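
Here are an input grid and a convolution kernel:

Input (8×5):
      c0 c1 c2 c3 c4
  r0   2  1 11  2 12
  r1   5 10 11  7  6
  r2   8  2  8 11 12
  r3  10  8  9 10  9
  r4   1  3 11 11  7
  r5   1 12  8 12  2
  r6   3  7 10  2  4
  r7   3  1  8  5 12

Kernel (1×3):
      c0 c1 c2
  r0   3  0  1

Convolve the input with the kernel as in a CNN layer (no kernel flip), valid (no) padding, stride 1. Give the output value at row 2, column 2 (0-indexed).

36

The receptive field on the input at this output position is [8 11 12]. Elementwise product with the kernel and sum: 8·3 + 12·1.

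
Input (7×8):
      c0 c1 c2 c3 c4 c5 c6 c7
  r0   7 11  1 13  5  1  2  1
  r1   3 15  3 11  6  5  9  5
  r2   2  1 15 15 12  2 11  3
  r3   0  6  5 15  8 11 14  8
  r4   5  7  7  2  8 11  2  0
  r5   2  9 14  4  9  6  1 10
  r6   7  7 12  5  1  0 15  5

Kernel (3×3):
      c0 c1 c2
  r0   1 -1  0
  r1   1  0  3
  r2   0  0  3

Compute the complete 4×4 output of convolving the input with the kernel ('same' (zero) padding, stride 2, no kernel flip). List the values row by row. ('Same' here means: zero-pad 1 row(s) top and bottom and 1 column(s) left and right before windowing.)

Output[0,0]: The receptive field on the zero-padded input at this output position is [0 0 0 / 0 7 11 / 0 3 15]. Elementwise product with the kernel and sum: 0·1 + 0·-1 + 0·1 + 11·3 + 15·3.

78 83 31 19
18 103 59 31
48 26 60 38
19 17 0 20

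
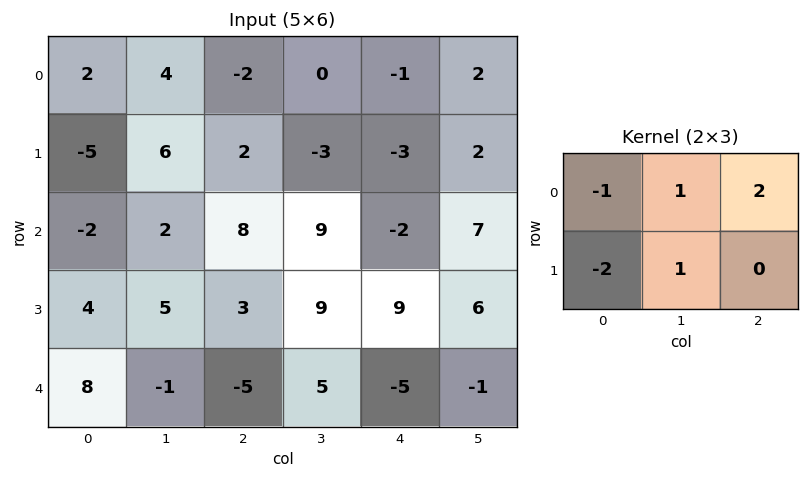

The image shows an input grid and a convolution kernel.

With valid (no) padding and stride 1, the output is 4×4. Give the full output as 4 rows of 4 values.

Output[0,0]: The receptive field on the input at this output position is [2 4 -2 / -5 6 2]. Elementwise product with the kernel and sum: 2·-1 + 4·1 + -2·2 + -5·-2 + 6·1.
Output[0,1]: The receptive field on the input at this output position is [4 -2 0 / 6 2 -3]. Elementwise product with the kernel and sum: 4·-1 + -2·1 + 0·2 + 6·-2 + 2·1.

14 -16 -7 6
21 -6 -18 -16
17 17 0 -6
-10 13 39 -3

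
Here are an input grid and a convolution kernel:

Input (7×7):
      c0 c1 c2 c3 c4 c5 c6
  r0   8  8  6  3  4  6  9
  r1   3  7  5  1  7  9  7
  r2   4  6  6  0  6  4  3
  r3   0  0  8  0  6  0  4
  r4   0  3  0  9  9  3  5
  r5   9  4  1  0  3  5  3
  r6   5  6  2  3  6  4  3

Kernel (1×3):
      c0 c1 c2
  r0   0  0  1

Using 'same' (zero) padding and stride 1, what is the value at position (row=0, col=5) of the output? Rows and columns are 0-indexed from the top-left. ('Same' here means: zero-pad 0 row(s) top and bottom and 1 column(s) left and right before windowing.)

The receptive field on the zero-padded input at this output position is [4 6 9]. Elementwise product with the kernel and sum: 9·1.

9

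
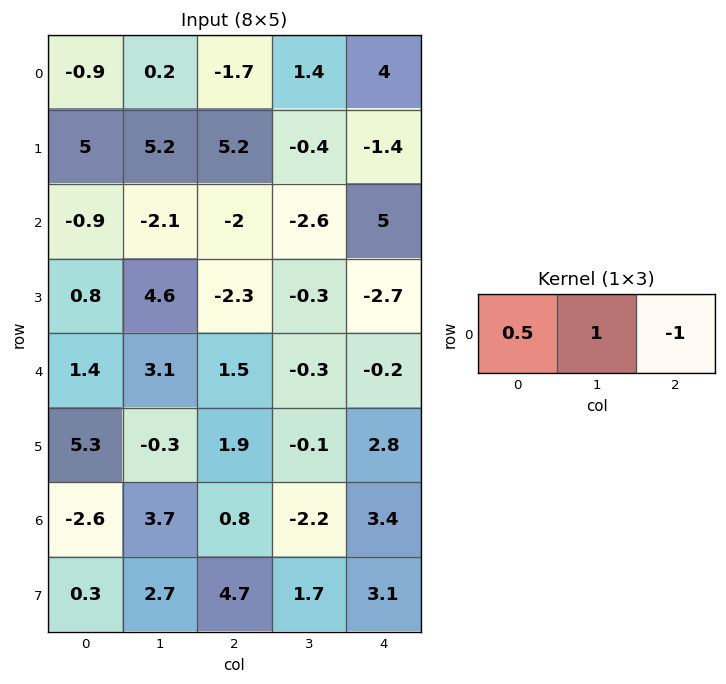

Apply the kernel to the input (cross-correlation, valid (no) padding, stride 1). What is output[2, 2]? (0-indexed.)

-8.6

The receptive field on the input at this output position is [-2 -2.6 5]. Elementwise product with the kernel and sum: -2·0.5 + -2.6·1 + 5·-1.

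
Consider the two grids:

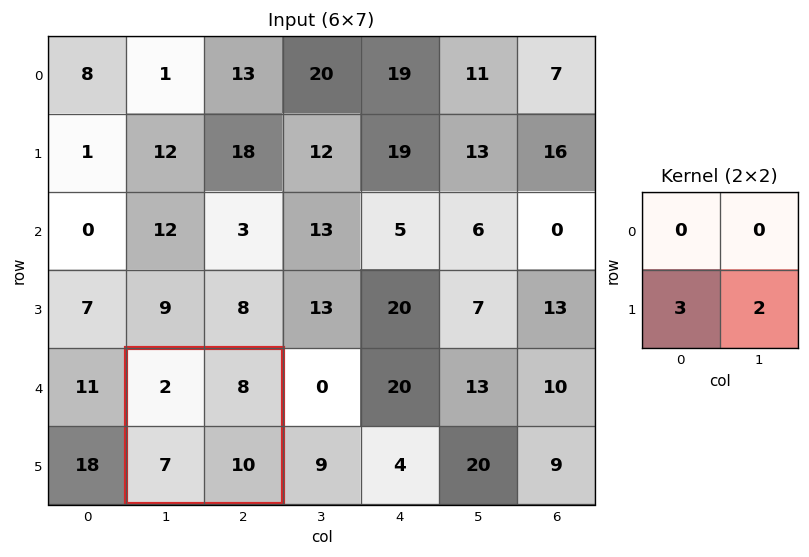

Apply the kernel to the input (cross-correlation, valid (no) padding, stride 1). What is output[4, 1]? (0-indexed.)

The receptive field on the input at this output position is [2 8 / 7 10]. Elementwise product with the kernel and sum: 7·3 + 10·2.

41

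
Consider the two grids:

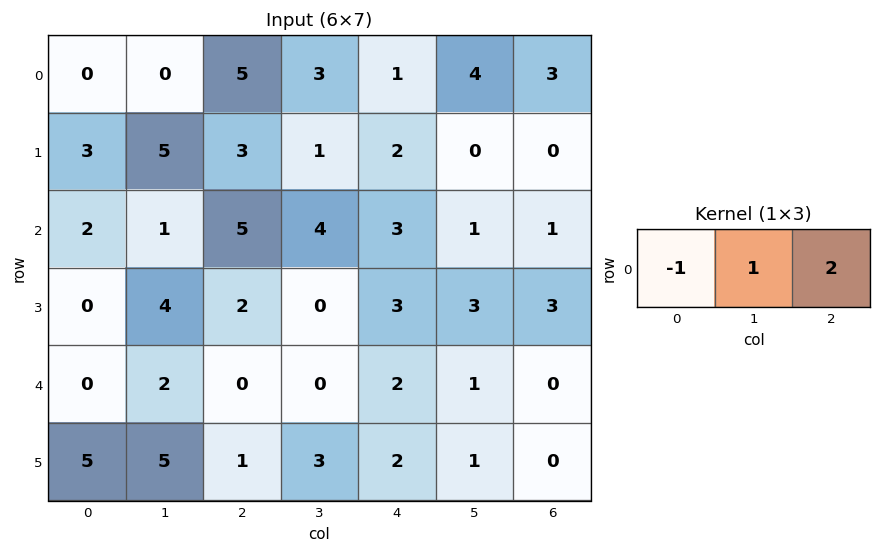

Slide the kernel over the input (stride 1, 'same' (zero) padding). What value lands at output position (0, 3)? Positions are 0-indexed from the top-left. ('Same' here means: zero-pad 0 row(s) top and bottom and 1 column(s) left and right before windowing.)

0

The receptive field on the zero-padded input at this output position is [5 3 1]. Elementwise product with the kernel and sum: 5·-1 + 3·1 + 1·2.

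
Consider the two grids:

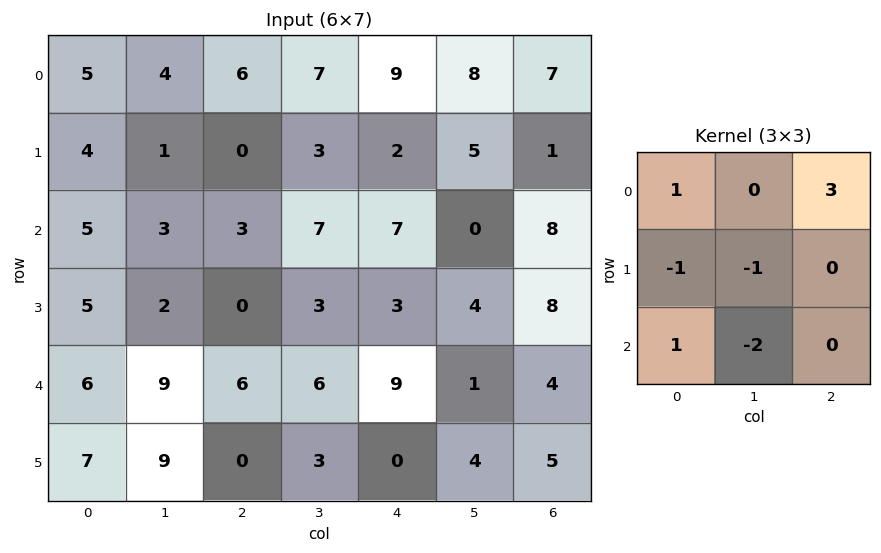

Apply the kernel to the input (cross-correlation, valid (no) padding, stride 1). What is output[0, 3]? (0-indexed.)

The receptive field on the input at this output position is [7 9 8 / 3 2 5 / 7 7 0]. Elementwise product with the kernel and sum: 7·1 + 8·3 + 3·-1 + 2·-1 + 7·1 + 7·-2.

19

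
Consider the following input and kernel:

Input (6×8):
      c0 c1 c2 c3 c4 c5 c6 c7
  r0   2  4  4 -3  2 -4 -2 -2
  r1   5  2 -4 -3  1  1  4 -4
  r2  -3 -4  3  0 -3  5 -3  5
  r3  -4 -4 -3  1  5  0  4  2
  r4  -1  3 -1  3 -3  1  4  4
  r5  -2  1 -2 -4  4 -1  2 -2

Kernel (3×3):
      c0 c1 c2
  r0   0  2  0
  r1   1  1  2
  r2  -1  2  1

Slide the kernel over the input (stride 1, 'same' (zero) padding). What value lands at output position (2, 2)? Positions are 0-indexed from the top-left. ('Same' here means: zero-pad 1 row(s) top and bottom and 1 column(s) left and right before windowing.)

The receptive field on the zero-padded input at this output position is [2 -4 -3 / -4 3 0 / -4 -3 1]. Elementwise product with the kernel and sum: -4·2 + -4·1 + 3·1 + 0·2 + -4·-1 + -3·2 + 1·1.

-10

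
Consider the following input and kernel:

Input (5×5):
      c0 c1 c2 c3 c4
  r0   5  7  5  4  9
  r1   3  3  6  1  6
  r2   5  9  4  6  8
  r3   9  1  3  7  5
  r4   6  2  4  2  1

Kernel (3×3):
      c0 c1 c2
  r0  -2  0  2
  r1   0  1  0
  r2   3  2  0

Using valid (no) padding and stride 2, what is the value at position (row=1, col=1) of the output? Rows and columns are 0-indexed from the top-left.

31

The receptive field on the input at this output position is [4 6 8 / 3 7 5 / 4 2 1]. Elementwise product with the kernel and sum: 4·-2 + 8·2 + 7·1 + 4·3 + 2·2.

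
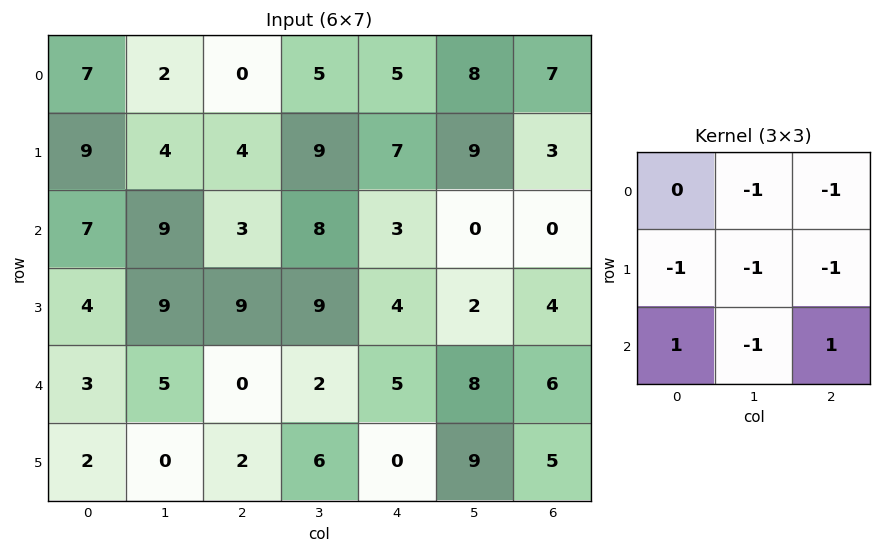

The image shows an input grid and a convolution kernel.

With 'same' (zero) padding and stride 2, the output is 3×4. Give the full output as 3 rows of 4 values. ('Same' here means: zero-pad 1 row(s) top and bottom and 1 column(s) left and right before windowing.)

-14 2 -7 -9
-24 -24 -20 -5
-23 -21 -6 -14

Output[0,0]: The receptive field on the zero-padded input at this output position is [0 0 0 / 0 7 2 / 0 9 4]. Elementwise product with the kernel and sum: 0·-1 + 0·-1 + 0·-1 + 7·-1 + 2·-1 + 0·1 + 9·-1 + 4·1.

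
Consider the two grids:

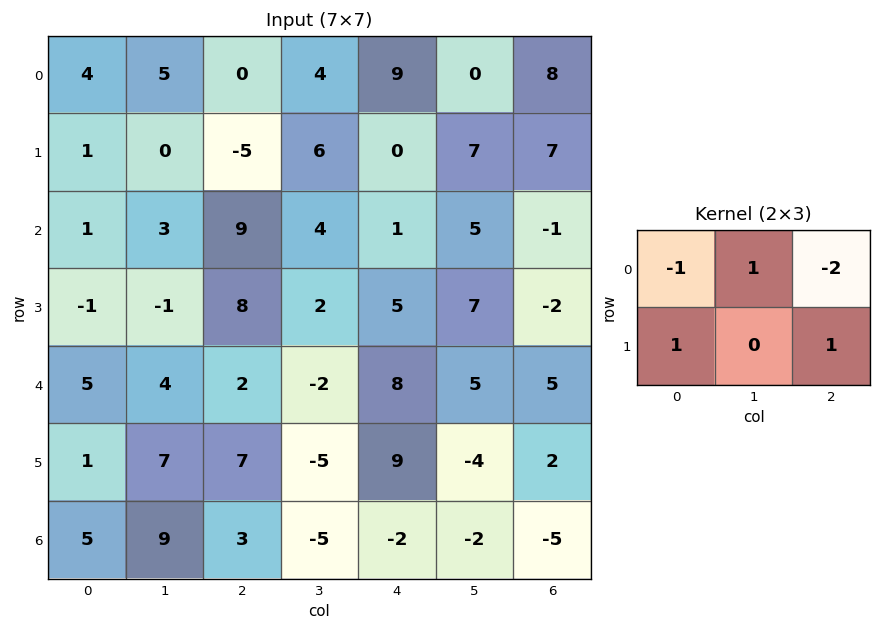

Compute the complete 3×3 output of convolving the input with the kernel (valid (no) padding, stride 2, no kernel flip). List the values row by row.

Output[0,0]: The receptive field on the input at this output position is [4 5 0 / 1 0 -5]. Elementwise product with the kernel and sum: 4·-1 + 5·1 + 0·-2 + 1·1 + -5·1.

-3 -19 -18
-9 6 9
3 -4 -2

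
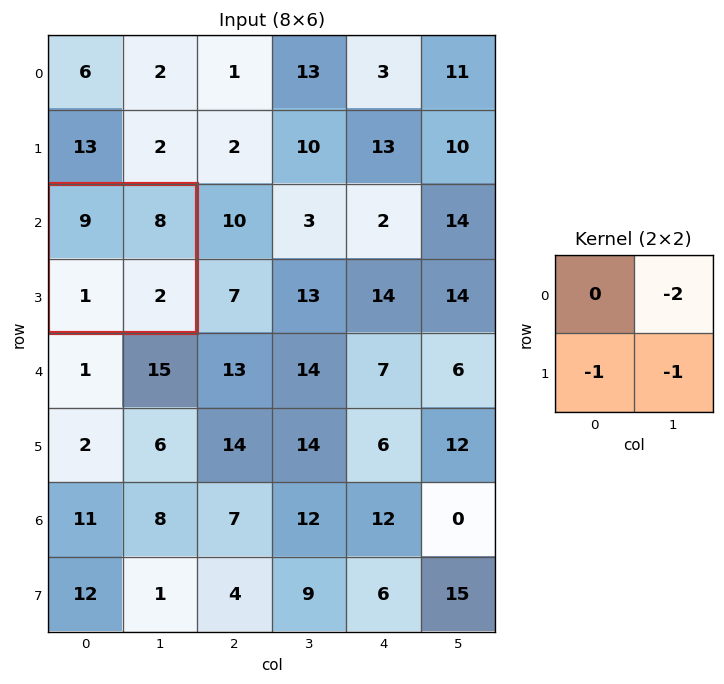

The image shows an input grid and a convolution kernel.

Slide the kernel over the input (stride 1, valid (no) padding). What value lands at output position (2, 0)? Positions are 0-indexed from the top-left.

The receptive field on the input at this output position is [9 8 / 1 2]. Elementwise product with the kernel and sum: 8·-2 + 1·-1 + 2·-1.

-19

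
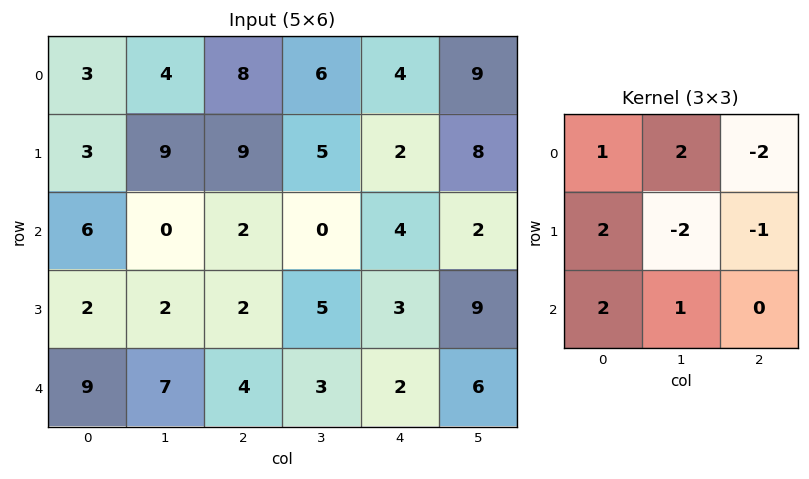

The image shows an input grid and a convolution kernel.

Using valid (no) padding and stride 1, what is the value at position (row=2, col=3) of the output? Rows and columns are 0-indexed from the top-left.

7

The receptive field on the input at this output position is [0 4 2 / 5 3 9 / 3 2 6]. Elementwise product with the kernel and sum: 0·1 + 4·2 + 2·-2 + 5·2 + 3·-2 + 9·-1 + 3·2 + 2·1.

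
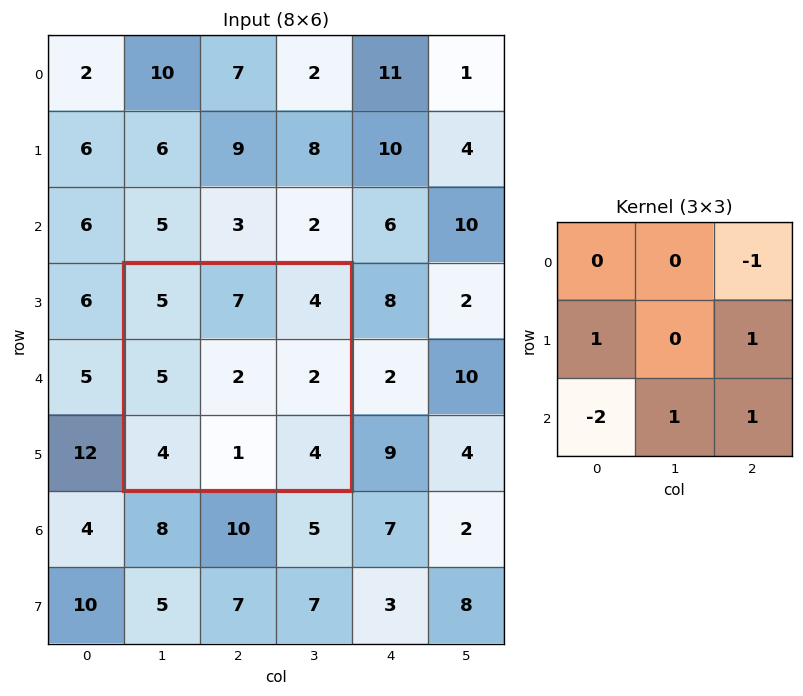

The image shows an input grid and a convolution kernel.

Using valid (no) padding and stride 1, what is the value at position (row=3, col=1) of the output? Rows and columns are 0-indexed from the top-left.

0

The receptive field on the input at this output position is [5 7 4 / 5 2 2 / 4 1 4]. Elementwise product with the kernel and sum: 4·-1 + 5·1 + 2·1 + 4·-2 + 1·1 + 4·1.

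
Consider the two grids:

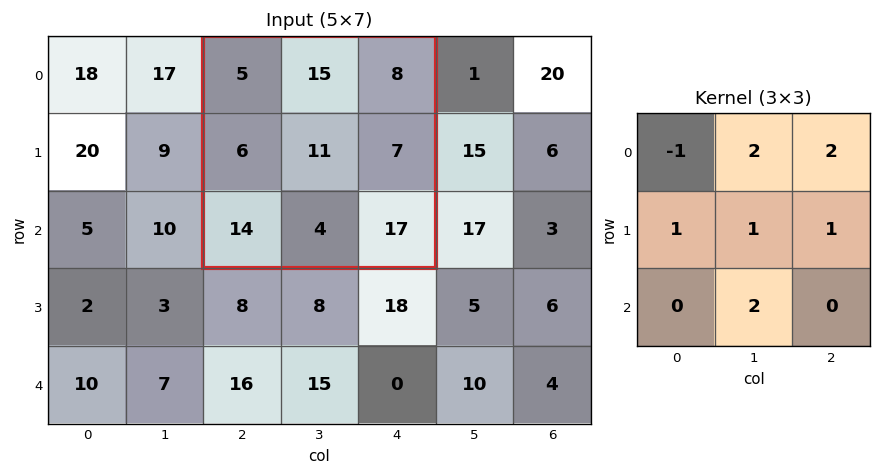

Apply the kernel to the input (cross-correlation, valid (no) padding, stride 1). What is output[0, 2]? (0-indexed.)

73

The receptive field on the input at this output position is [5 15 8 / 6 11 7 / 14 4 17]. Elementwise product with the kernel and sum: 5·-1 + 15·2 + 8·2 + 6·1 + 11·1 + 7·1 + 4·2.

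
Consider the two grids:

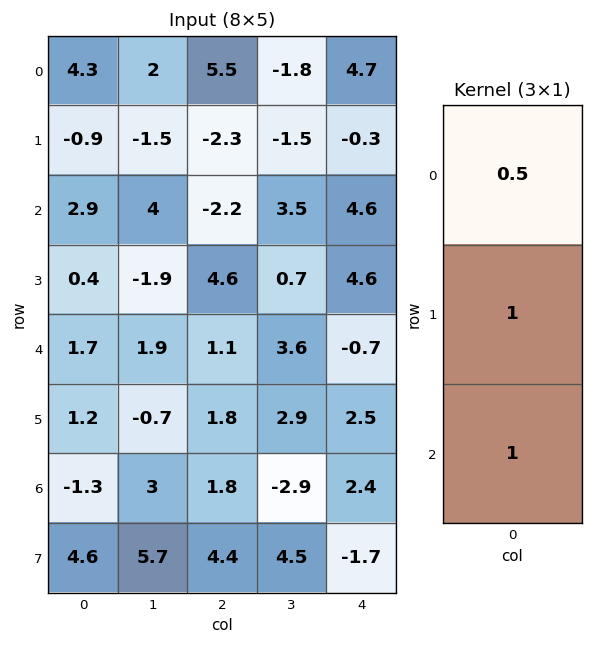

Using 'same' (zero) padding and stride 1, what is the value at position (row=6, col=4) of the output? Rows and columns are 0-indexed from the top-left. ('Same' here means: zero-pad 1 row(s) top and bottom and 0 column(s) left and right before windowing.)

The receptive field on the zero-padded input at this output position is [2.5 / 2.4 / -1.7]. Elementwise product with the kernel and sum: 2.5·0.5 + 2.4·1 + -1.7·1.

1.95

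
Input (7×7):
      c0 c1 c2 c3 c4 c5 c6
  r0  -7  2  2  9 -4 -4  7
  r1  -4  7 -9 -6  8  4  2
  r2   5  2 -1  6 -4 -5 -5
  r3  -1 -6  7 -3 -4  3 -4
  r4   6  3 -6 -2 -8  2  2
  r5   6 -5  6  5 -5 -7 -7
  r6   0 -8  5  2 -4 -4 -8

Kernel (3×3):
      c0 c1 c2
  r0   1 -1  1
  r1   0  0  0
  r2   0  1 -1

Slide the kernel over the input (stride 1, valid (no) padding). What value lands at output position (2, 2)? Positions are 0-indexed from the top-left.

-5

The receptive field on the input at this output position is [-1 6 -4 / 7 -3 -4 / -6 -2 -8]. Elementwise product with the kernel and sum: -1·1 + 6·-1 + -4·1 + -2·1 + -8·-1.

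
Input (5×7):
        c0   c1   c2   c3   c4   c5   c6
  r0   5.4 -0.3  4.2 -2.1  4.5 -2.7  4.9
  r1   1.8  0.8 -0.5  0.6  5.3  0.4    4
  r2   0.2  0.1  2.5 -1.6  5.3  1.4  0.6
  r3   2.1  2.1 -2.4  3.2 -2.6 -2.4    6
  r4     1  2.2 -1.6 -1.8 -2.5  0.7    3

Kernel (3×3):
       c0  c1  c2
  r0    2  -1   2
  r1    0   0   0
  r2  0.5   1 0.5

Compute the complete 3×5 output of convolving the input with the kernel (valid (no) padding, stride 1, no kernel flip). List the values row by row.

20.95 -7.25 21.8 -8.9 25.85
3.75 3.55 9.7 -5.5 17.5
7.2 -6.9 13.35 -8.75 11.35

Output[0,0]: The receptive field on the input at this output position is [5.4 -0.3 4.2 / 1.8 0.8 -0.5 / 0.2 0.1 2.5]. Elementwise product with the kernel and sum: 5.4·2 + -0.3·-1 + 4.2·2 + 0.2·0.5 + 0.1·1 + 2.5·0.5.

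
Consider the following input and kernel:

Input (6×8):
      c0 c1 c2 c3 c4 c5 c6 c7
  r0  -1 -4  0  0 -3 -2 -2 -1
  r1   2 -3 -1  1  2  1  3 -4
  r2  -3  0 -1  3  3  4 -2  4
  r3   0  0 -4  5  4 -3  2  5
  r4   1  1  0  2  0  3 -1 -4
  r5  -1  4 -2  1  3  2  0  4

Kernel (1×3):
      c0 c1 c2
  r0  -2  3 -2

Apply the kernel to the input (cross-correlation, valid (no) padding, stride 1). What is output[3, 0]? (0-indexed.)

8

The receptive field on the input at this output position is [0 0 -4]. Elementwise product with the kernel and sum: 0·-2 + 0·3 + -4·-2.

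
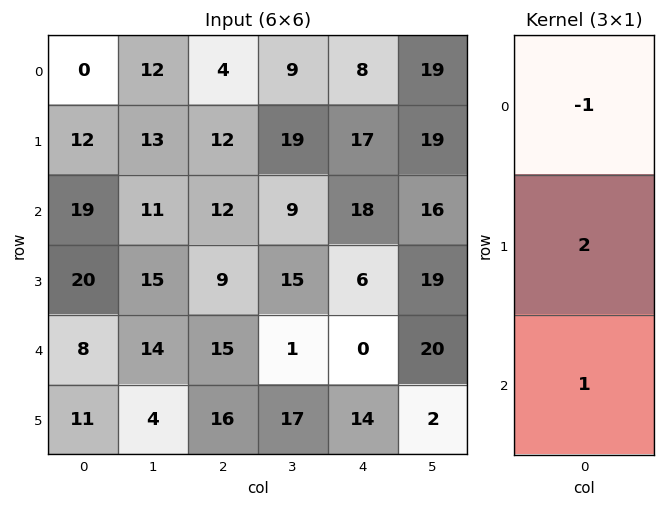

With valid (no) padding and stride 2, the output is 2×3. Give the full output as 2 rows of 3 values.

43 32 44
29 21 -6

Output[0,0]: The receptive field on the input at this output position is [0 / 12 / 19]. Elementwise product with the kernel and sum: 0·-1 + 12·2 + 19·1.
Output[0,1]: The receptive field on the input at this output position is [4 / 12 / 12]. Elementwise product with the kernel and sum: 4·-1 + 12·2 + 12·1.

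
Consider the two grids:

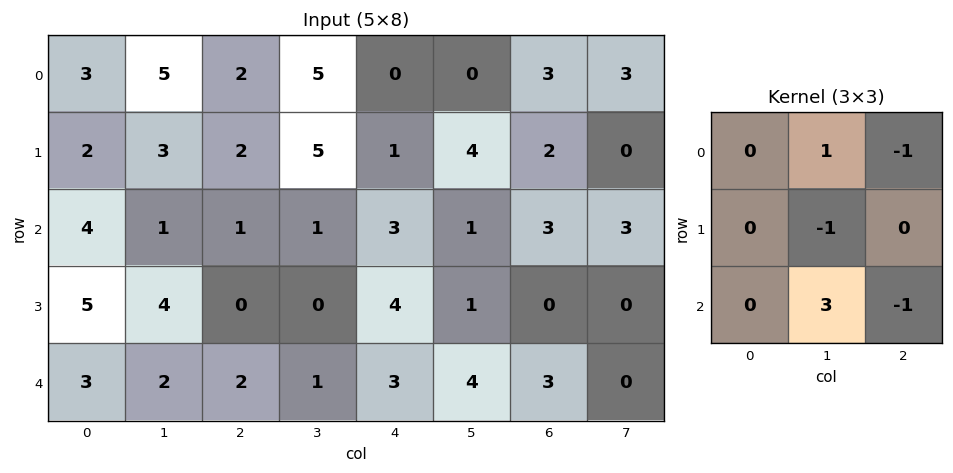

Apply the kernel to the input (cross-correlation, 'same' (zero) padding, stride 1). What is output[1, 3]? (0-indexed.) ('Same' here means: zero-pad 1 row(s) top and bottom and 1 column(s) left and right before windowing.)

The receptive field on the zero-padded input at this output position is [2 5 0 / 2 5 1 / 1 1 3]. Elementwise product with the kernel and sum: 5·1 + 0·-1 + 5·-1 + 1·3 + 3·-1.

0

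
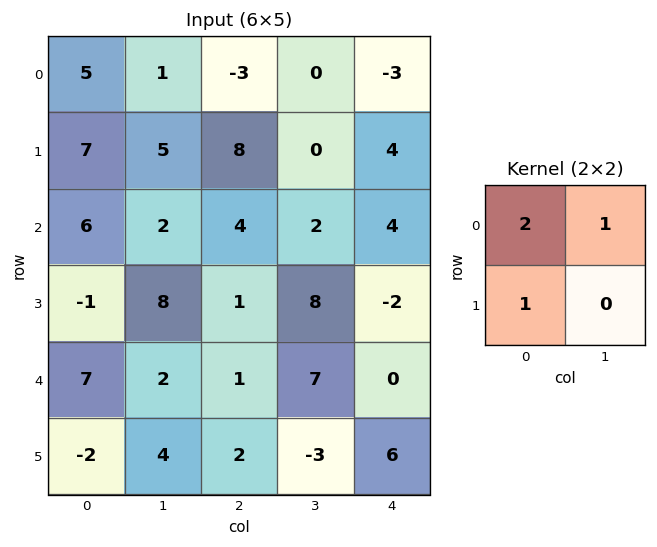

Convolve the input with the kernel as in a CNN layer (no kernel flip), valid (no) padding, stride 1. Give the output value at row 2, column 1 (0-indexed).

16

The receptive field on the input at this output position is [2 4 / 8 1]. Elementwise product with the kernel and sum: 2·2 + 4·1 + 8·1.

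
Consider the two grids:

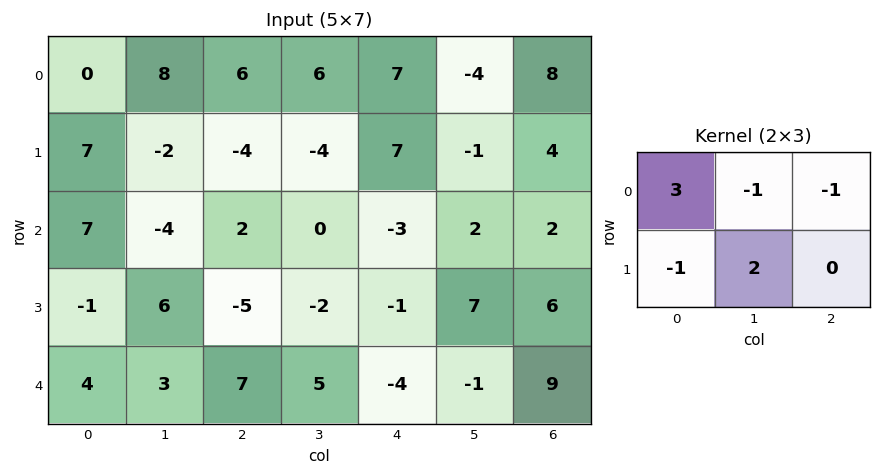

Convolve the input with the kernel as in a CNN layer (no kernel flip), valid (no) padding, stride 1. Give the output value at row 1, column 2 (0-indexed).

The receptive field on the input at this output position is [-4 -4 7 / 2 0 -3]. Elementwise product with the kernel and sum: -4·3 + -4·-1 + 7·-1 + 2·-1 + 0·2.

-17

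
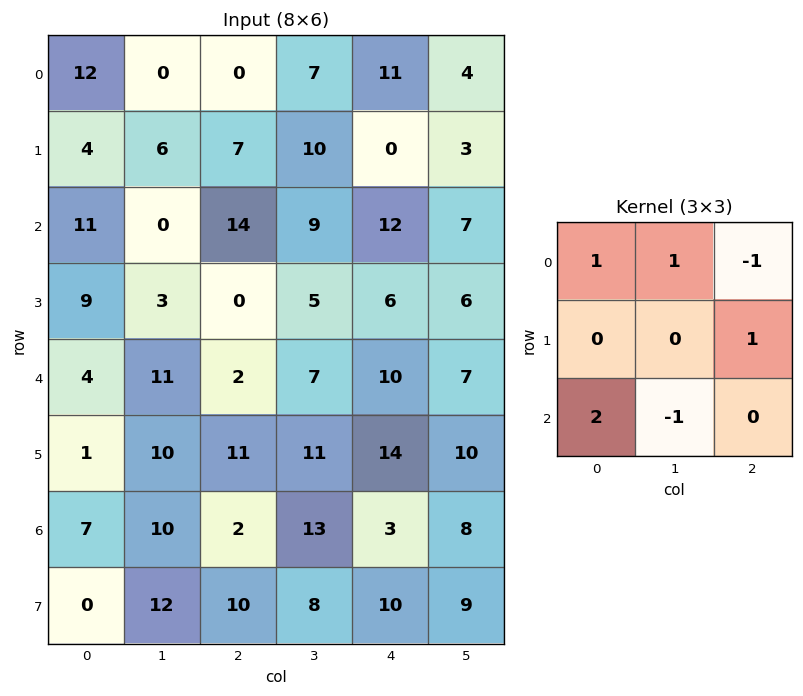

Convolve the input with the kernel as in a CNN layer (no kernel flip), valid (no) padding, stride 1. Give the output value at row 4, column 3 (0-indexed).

The receptive field on the input at this output position is [7 10 7 / 11 14 10 / 13 3 8]. Elementwise product with the kernel and sum: 7·1 + 10·1 + 7·-1 + 10·1 + 13·2 + 3·-1.

43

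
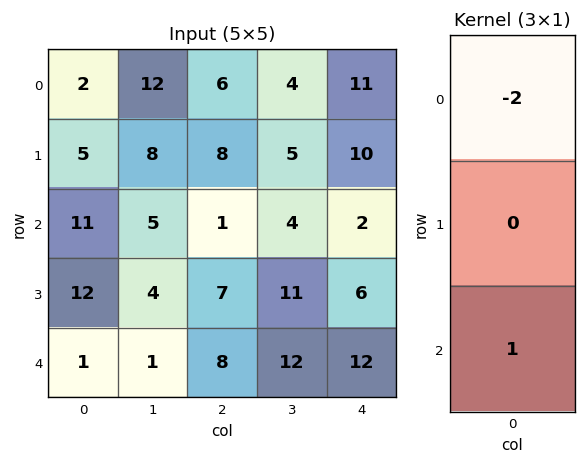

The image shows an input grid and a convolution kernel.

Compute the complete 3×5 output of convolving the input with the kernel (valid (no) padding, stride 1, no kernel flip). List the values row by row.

7 -19 -11 -4 -20
2 -12 -9 1 -14
-21 -9 6 4 8

Output[0,0]: The receptive field on the input at this output position is [2 / 5 / 11]. Elementwise product with the kernel and sum: 2·-2 + 11·1.
Output[0,1]: The receptive field on the input at this output position is [12 / 8 / 5]. Elementwise product with the kernel and sum: 12·-2 + 5·1.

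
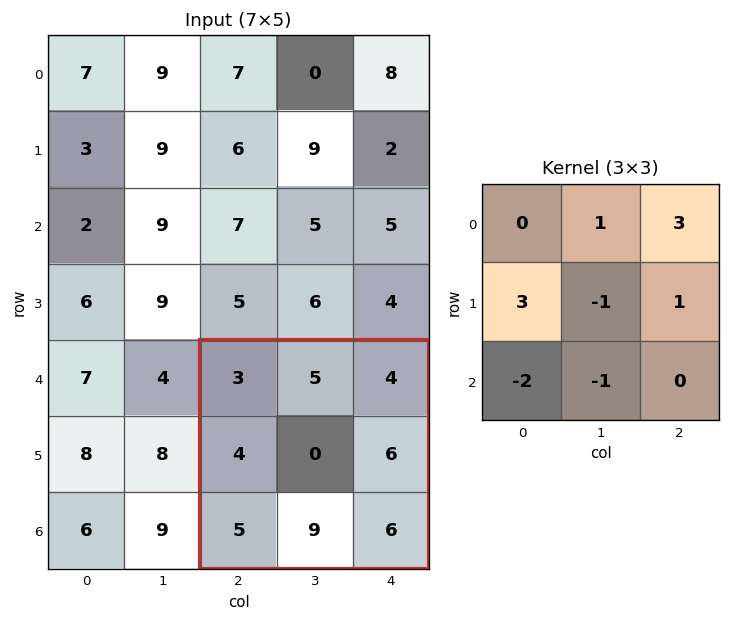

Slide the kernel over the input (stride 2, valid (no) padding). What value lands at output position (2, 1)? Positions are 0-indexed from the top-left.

The receptive field on the input at this output position is [3 5 4 / 4 0 6 / 5 9 6]. Elementwise product with the kernel and sum: 5·1 + 4·3 + 4·3 + 0·-1 + 6·1 + 5·-2 + 9·-1.

16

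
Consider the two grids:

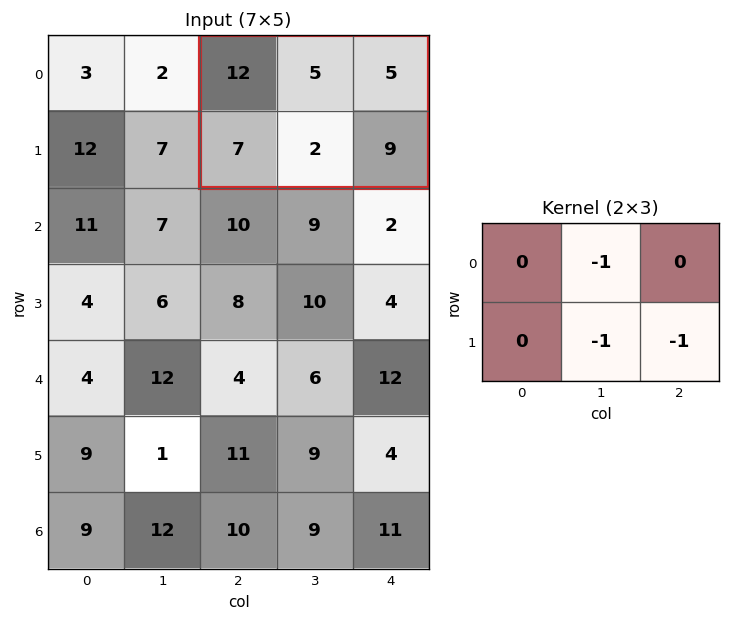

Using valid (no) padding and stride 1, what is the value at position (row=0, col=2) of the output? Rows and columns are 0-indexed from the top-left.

The receptive field on the input at this output position is [12 5 5 / 7 2 9]. Elementwise product with the kernel and sum: 5·-1 + 2·-1 + 9·-1.

-16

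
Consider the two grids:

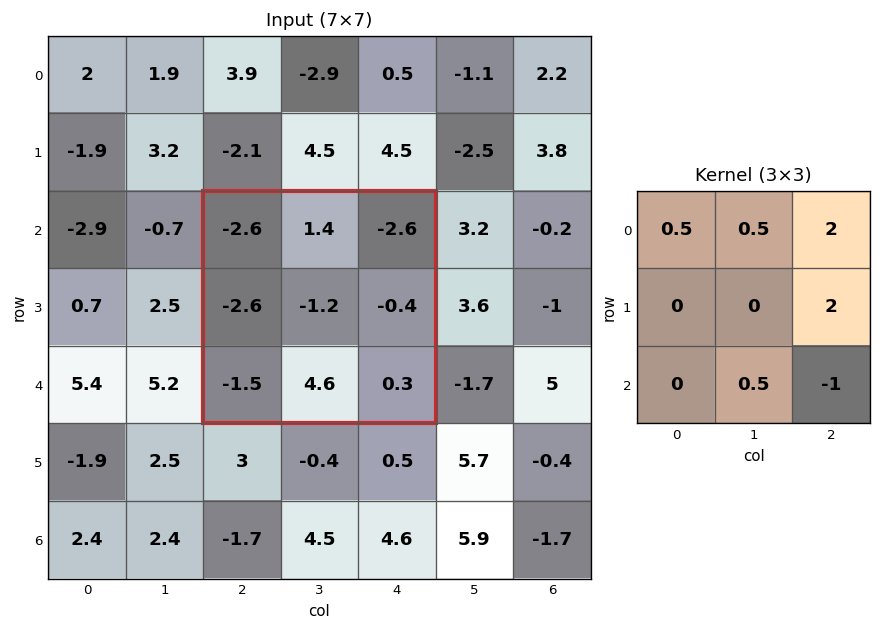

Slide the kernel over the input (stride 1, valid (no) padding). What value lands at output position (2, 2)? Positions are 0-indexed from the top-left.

-4.6

The receptive field on the input at this output position is [-2.6 1.4 -2.6 / -2.6 -1.2 -0.4 / -1.5 4.6 0.3]. Elementwise product with the kernel and sum: -2.6·0.5 + 1.4·0.5 + -2.6·2 + -0.4·2 + 4.6·0.5 + 0.3·-1.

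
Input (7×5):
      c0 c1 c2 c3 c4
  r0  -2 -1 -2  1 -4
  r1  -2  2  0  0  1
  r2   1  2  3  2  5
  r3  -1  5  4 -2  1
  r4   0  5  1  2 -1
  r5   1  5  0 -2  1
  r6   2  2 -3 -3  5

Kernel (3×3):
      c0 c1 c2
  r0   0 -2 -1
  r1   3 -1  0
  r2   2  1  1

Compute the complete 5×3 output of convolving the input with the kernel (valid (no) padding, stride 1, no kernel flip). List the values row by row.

Output[0,0]: The receptive field on the input at this output position is [-2 -1 -2 / -2 2 0 / 1 2 3]. Elementwise product with the kernel and sum: -1·-2 + -2·-1 + -2·3 + 2·-1 + 1·2 + 2·1 + 3·1.
Output[0,1]: The receptive field on the input at this output position is [-1 -2 1 / 2 0 0 / 2 3 2]. Elementwise product with the kernel and sum: -2·-2 + 1·-1 + 2·3 + 0·-1 + 2·2 + 3·1 + 2·1.

3 18 15
4 15 13
-9 16 8
-12 16 3
-10 9 -5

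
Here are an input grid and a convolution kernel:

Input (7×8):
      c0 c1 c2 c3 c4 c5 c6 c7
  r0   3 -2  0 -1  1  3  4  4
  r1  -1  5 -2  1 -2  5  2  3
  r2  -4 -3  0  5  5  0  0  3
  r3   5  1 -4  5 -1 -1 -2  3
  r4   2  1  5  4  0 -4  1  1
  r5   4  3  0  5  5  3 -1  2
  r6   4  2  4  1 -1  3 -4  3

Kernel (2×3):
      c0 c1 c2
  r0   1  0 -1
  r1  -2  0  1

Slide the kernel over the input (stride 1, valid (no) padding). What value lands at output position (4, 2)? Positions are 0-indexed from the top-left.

10

The receptive field on the input at this output position is [5 4 0 / 0 5 5]. Elementwise product with the kernel and sum: 5·1 + 0·-1 + 0·-2 + 5·1.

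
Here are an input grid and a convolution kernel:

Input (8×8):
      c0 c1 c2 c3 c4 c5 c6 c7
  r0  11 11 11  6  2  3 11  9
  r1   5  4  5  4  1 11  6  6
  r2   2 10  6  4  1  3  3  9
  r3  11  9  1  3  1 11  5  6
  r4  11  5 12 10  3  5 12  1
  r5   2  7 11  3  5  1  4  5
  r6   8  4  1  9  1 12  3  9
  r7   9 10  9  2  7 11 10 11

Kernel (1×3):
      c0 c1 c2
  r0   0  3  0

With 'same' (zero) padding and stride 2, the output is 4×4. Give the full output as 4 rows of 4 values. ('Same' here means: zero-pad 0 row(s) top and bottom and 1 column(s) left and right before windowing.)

Output[0,0]: The receptive field on the zero-padded input at this output position is [0 11 11]. Elementwise product with the kernel and sum: 11·3.
Output[0,1]: The receptive field on the zero-padded input at this output position is [11 11 6]. Elementwise product with the kernel and sum: 11·3.

33 33 6 33
6 18 3 9
33 36 9 36
24 3 3 9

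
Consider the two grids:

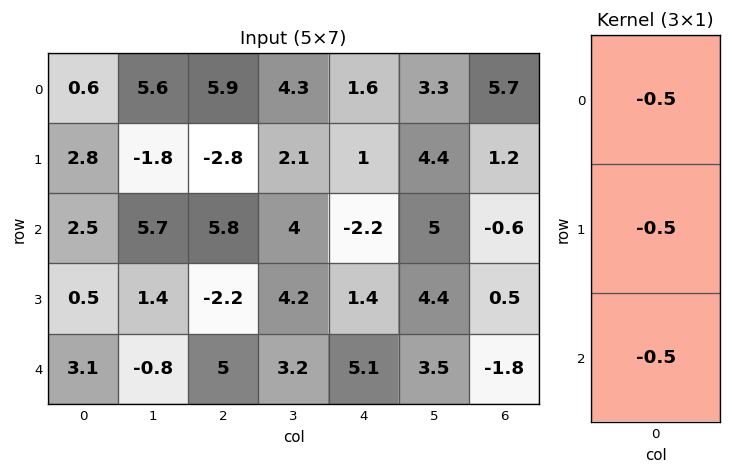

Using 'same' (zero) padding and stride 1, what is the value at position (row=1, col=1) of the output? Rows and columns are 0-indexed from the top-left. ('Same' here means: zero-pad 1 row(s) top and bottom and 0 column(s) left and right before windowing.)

-4.75

The receptive field on the zero-padded input at this output position is [5.6 / -1.8 / 5.7]. Elementwise product with the kernel and sum: 5.6·-0.5 + -1.8·-0.5 + 5.7·-0.5.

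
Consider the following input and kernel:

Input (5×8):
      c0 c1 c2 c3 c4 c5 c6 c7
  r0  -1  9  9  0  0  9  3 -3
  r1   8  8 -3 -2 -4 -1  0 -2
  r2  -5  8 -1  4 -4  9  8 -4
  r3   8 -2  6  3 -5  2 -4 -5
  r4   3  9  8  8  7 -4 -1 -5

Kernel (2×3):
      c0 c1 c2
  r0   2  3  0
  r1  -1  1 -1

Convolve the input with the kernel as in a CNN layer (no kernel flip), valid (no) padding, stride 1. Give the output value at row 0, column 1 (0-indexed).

36

The receptive field on the input at this output position is [9 9 0 / 8 -3 -2]. Elementwise product with the kernel and sum: 9·2 + 9·3 + 8·-1 + -3·1 + -2·-1.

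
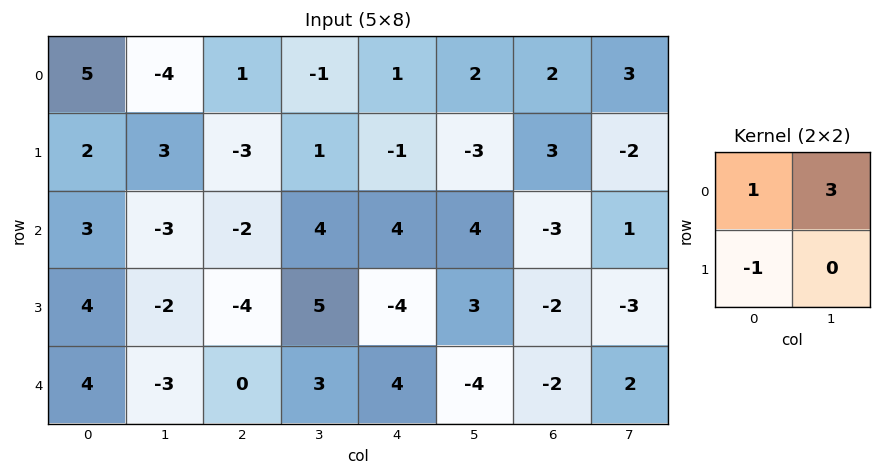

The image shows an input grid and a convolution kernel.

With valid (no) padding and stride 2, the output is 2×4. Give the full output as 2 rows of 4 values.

-9 1 8 8
-10 14 20 2

Output[0,0]: The receptive field on the input at this output position is [5 -4 / 2 3]. Elementwise product with the kernel and sum: 5·1 + -4·3 + 2·-1.
Output[0,1]: The receptive field on the input at this output position is [1 -1 / -3 1]. Elementwise product with the kernel and sum: 1·1 + -1·3 + -3·-1.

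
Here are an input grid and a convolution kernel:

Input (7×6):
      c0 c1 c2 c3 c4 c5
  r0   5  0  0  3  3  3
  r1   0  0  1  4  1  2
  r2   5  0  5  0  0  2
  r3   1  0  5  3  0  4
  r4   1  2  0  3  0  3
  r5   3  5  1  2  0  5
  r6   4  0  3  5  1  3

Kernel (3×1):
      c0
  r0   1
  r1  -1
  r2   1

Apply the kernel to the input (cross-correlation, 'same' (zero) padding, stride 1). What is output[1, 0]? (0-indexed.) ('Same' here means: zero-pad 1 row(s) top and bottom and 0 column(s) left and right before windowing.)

10

The receptive field on the zero-padded input at this output position is [5 / 0 / 5]. Elementwise product with the kernel and sum: 5·1 + 0·-1 + 5·1.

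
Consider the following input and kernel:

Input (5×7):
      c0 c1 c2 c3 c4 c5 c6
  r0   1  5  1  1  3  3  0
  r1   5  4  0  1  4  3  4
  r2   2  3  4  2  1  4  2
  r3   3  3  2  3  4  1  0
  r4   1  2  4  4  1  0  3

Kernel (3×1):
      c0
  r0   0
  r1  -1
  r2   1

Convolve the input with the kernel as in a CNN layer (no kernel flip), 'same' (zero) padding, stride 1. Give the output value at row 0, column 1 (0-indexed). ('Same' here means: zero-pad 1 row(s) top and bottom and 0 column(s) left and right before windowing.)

-1

The receptive field on the zero-padded input at this output position is [0 / 5 / 4]. Elementwise product with the kernel and sum: 5·-1 + 4·1.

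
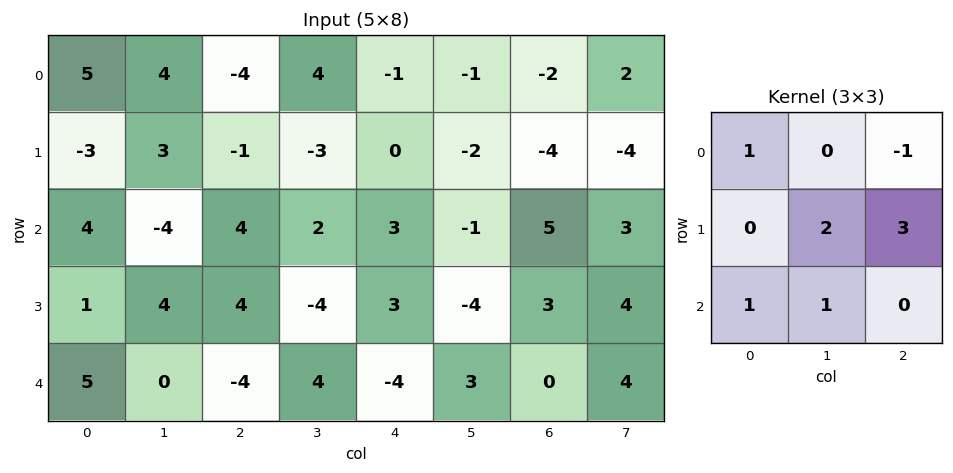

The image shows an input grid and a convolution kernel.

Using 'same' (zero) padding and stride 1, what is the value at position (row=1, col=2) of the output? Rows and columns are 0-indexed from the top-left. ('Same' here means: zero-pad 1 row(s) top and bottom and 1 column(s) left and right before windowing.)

The receptive field on the zero-padded input at this output position is [4 -4 4 / 3 -1 -3 / -4 4 2]. Elementwise product with the kernel and sum: 4·1 + 4·-1 + -1·2 + -3·3 + -4·1 + 4·1.

-11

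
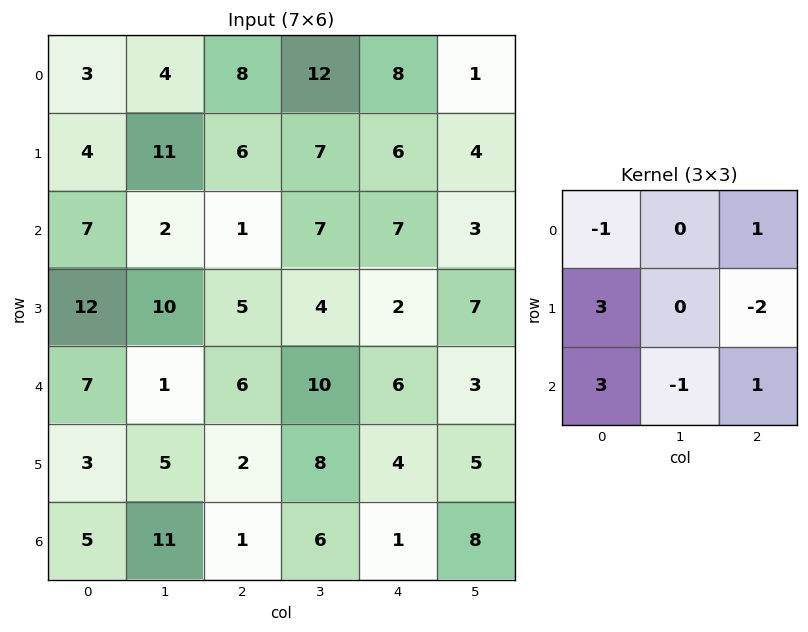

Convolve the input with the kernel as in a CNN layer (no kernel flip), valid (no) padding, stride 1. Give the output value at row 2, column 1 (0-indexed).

The receptive field on the input at this output position is [2 1 7 / 10 5 4 / 1 6 10]. Elementwise product with the kernel and sum: 2·-1 + 7·1 + 10·3 + 4·-2 + 1·3 + 6·-1 + 10·1.

34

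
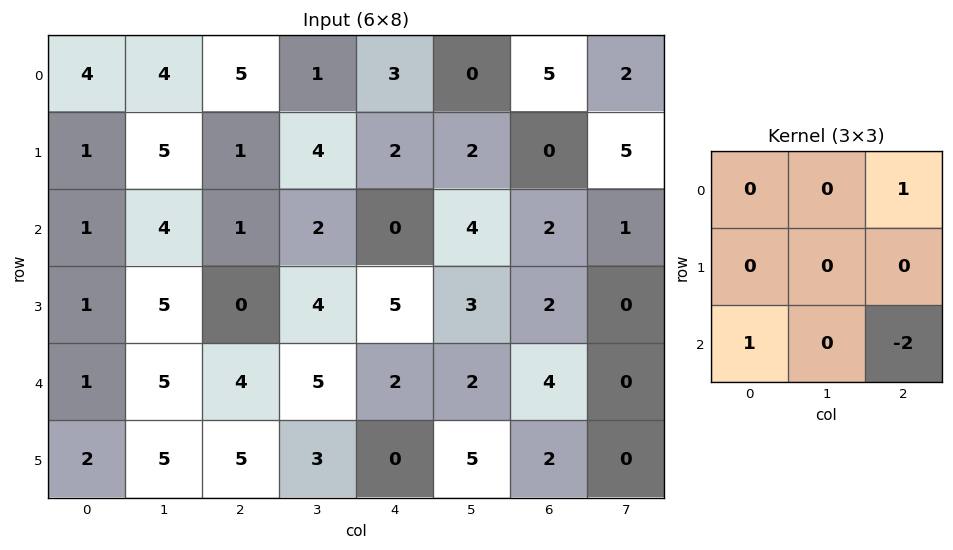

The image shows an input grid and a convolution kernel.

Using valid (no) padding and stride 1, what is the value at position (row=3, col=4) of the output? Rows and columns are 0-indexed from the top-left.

-2

The receptive field on the input at this output position is [5 3 2 / 2 2 4 / 0 5 2]. Elementwise product with the kernel and sum: 2·1 + 0·1 + 2·-2.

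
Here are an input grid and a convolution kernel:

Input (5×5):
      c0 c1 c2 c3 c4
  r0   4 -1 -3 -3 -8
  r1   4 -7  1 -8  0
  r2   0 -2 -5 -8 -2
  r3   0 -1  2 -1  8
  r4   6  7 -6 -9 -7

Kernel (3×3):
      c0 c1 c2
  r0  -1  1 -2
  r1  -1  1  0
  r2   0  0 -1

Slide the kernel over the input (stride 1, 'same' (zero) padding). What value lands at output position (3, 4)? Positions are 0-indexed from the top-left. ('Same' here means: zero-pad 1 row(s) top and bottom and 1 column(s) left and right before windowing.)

The receptive field on the zero-padded input at this output position is [-8 -2 0 / -1 8 0 / -9 -7 0]. Elementwise product with the kernel and sum: -8·-1 + -2·1 + 0·-2 + -1·-1 + 8·1 + 0·-1.

15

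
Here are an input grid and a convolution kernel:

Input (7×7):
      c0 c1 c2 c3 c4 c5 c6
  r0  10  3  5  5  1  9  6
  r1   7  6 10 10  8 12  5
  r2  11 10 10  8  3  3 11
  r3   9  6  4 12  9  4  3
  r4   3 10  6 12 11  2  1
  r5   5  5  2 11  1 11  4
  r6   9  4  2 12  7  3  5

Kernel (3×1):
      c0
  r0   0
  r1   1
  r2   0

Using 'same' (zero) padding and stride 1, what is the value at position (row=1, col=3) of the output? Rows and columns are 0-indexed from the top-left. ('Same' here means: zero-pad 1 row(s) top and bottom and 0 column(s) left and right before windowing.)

10

The receptive field on the zero-padded input at this output position is [5 / 10 / 8]. Elementwise product with the kernel and sum: 10·1.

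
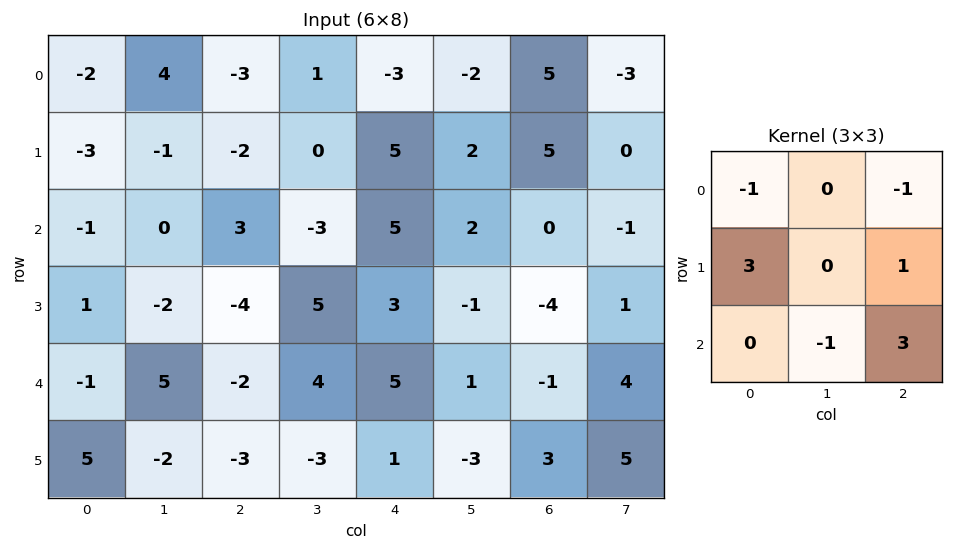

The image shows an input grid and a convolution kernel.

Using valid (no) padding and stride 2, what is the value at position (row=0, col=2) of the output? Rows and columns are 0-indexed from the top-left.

The receptive field on the input at this output position is [-3 -2 5 / 5 2 5 / 5 2 0]. Elementwise product with the kernel and sum: -3·-1 + 5·-1 + 5·3 + 5·1 + 2·-1 + 0·3.

16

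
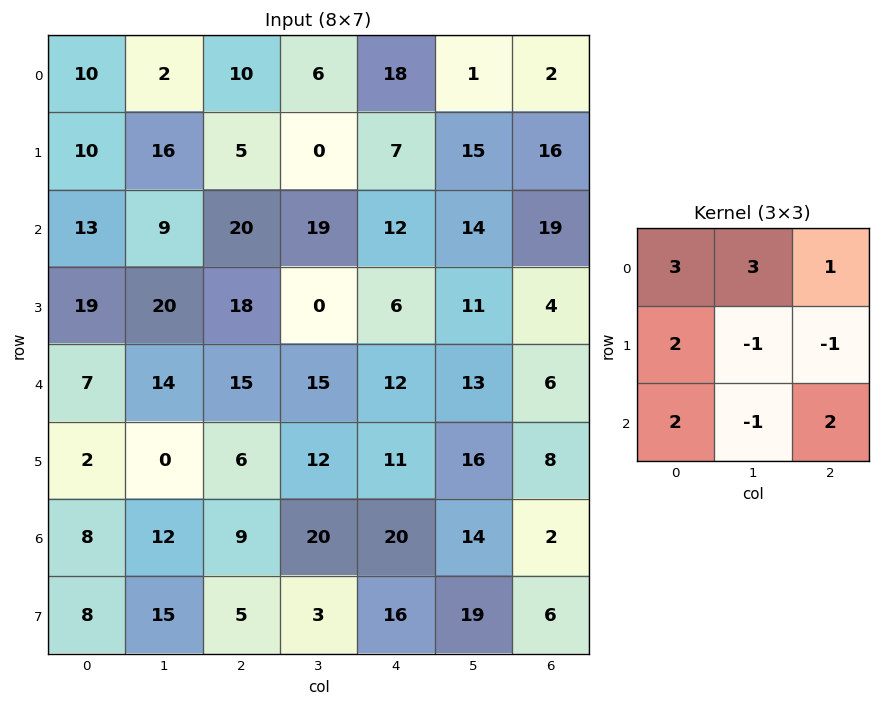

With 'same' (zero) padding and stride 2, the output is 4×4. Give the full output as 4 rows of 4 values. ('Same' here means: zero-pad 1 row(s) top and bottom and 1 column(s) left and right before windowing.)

Output[0,0]: The receptive field on the zero-padded input at this output position is [0 0 0 / 0 10 2 / 0 10 16]. Elementwise product with the kernel and sum: 0·3 + 0·3 + 0·1 + 0·2 + 10·-1 + 2·-1 + 0·2 + 10·-1 + 16·2.

10 15 16 14
45 64 64 120
54 130 79 89
8 56 119 130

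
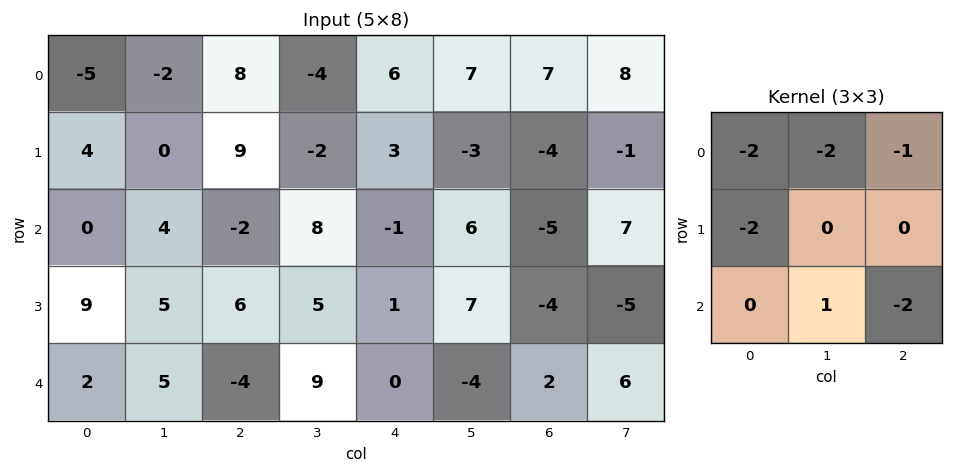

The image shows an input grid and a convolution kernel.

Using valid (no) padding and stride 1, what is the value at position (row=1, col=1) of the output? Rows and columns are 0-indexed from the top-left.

-28

The receptive field on the input at this output position is [0 9 -2 / 4 -2 8 / 5 6 5]. Elementwise product with the kernel and sum: 0·-2 + 9·-2 + -2·-1 + 4·-2 + 6·1 + 5·-2.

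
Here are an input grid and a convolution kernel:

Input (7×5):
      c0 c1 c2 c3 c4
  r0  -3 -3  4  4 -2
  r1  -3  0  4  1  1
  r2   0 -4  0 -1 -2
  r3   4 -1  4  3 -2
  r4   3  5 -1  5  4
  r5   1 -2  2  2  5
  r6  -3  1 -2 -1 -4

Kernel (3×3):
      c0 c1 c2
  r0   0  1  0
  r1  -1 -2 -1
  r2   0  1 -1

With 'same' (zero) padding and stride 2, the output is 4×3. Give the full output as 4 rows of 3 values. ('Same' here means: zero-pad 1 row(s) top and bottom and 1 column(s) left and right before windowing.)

6 -6 1
6 10 4
-4 -4 -10
6 6 14

Output[0,0]: The receptive field on the zero-padded input at this output position is [0 0 0 / 0 -3 -3 / 0 -3 0]. Elementwise product with the kernel and sum: 0·1 + 0·-1 + -3·-2 + -3·-1 + -3·1 + 0·-1.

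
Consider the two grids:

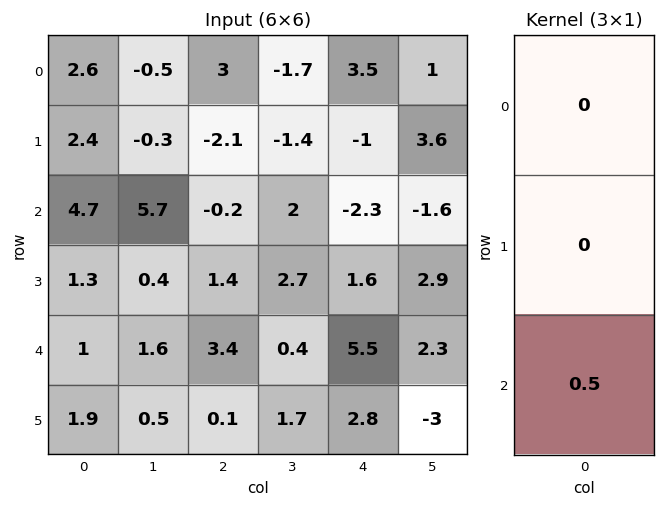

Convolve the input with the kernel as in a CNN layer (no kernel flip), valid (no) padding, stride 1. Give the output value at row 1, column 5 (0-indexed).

1.45

The receptive field on the input at this output position is [3.6 / -1.6 / 2.9]. Elementwise product with the kernel and sum: 2.9·0.5.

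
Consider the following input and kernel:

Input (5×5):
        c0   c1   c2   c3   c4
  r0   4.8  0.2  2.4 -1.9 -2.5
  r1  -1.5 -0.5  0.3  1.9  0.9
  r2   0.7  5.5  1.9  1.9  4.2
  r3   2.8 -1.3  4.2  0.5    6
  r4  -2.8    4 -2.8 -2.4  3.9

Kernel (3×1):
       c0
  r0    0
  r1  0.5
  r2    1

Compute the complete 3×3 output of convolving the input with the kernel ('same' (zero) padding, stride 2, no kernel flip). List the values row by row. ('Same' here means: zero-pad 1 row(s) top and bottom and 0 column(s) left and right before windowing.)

Output[0,0]: The receptive field on the zero-padded input at this output position is [0 / 4.8 / -1.5]. Elementwise product with the kernel and sum: 4.8·0.5 + -1.5·1.

0.9 1.5 -0.35
3.15 5.15 8.1
-1.4 -1.4 1.95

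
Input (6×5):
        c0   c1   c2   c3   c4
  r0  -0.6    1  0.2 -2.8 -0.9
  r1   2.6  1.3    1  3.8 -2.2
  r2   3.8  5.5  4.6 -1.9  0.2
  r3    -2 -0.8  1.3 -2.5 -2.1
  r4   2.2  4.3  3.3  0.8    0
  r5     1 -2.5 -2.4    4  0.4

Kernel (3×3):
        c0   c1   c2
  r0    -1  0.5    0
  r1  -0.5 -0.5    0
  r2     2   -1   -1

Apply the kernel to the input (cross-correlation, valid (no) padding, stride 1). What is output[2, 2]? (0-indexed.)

The receptive field on the input at this output position is [4.6 -1.9 0.2 / 1.3 -2.5 -2.1 / 3.3 0.8 0]. Elementwise product with the kernel and sum: 4.6·-1 + -1.9·0.5 + 1.3·-0.5 + -2.5·-0.5 + 3.3·2 + 0.8·-1 + 0·-1.

0.85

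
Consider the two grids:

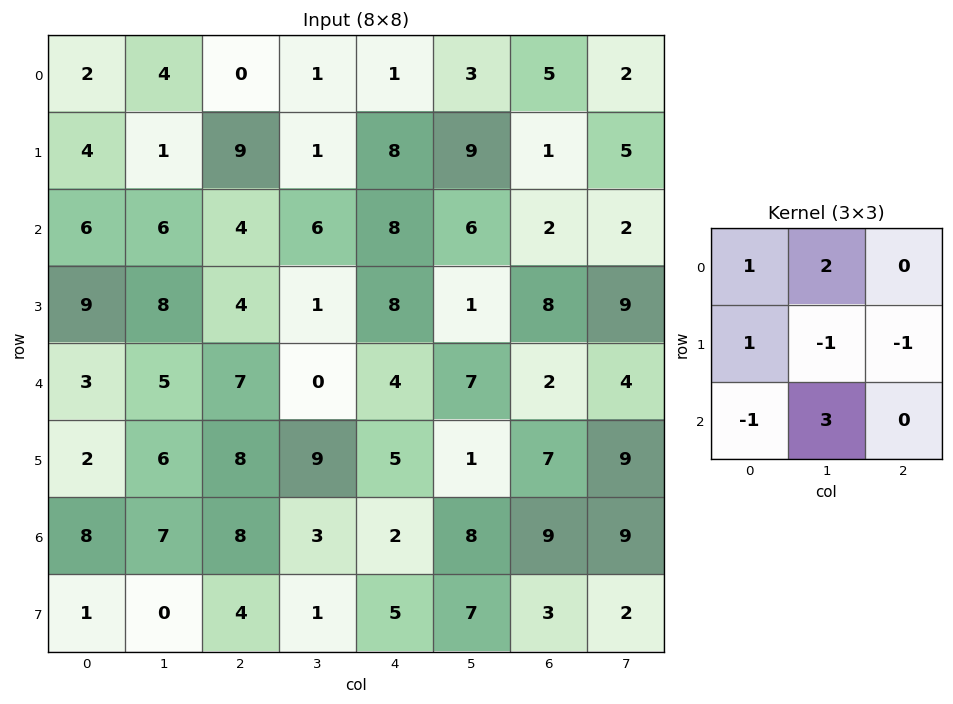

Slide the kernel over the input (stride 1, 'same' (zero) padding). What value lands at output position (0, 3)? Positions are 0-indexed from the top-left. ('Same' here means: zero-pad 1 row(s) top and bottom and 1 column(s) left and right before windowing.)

The receptive field on the zero-padded input at this output position is [0 0 0 / 0 1 1 / 9 1 8]. Elementwise product with the kernel and sum: 0·1 + 0·2 + 0·1 + 1·-1 + 1·-1 + 9·-1 + 1·3.

-8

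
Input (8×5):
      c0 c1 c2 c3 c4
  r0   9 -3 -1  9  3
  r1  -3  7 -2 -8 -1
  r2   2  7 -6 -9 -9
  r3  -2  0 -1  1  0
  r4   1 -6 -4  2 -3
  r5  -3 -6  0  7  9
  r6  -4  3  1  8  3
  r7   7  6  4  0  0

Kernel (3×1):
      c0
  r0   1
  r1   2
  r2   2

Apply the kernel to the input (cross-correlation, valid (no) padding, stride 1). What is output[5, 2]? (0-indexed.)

The receptive field on the input at this output position is [0 / 1 / 4]. Elementwise product with the kernel and sum: 0·1 + 1·2 + 4·2.

10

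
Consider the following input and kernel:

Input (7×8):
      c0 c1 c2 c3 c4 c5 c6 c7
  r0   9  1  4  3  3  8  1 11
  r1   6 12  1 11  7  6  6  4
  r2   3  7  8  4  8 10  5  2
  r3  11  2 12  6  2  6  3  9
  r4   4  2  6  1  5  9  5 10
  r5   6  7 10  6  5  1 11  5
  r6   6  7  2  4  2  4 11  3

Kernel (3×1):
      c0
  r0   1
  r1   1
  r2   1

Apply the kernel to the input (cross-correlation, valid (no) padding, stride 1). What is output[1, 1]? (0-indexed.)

21

The receptive field on the input at this output position is [12 / 7 / 2]. Elementwise product with the kernel and sum: 12·1 + 7·1 + 2·1.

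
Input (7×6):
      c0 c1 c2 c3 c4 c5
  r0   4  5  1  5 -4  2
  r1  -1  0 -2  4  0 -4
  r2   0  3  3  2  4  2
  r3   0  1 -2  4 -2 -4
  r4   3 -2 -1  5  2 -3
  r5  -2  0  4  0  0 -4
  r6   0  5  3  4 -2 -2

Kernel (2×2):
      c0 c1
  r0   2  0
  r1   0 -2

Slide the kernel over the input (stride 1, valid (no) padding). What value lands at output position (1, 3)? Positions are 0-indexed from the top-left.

The receptive field on the input at this output position is [4 0 / 2 4]. Elementwise product with the kernel and sum: 4·2 + 4·-2.

0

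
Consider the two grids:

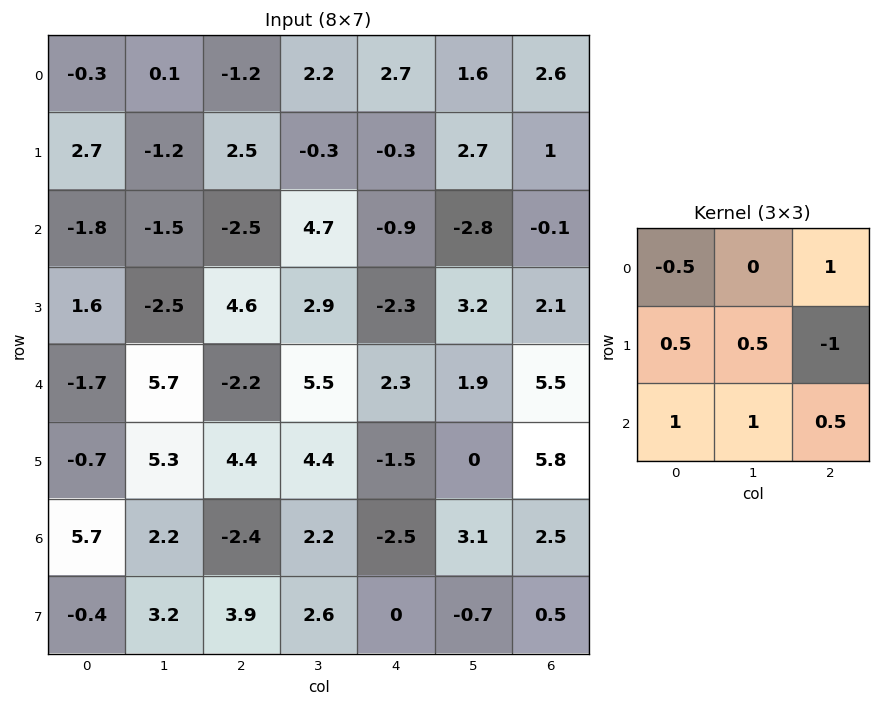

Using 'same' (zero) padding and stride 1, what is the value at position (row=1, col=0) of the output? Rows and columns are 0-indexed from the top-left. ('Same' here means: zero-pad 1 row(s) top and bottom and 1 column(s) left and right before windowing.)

The receptive field on the zero-padded input at this output position is [0 -0.3 0.1 / 0 2.7 -1.2 / 0 -1.8 -1.5]. Elementwise product with the kernel and sum: 0·-0.5 + 0.1·1 + 0·0.5 + 2.7·0.5 + -1.2·-1 + 0·1 + -1.8·1 + -1.5·0.5.

0.1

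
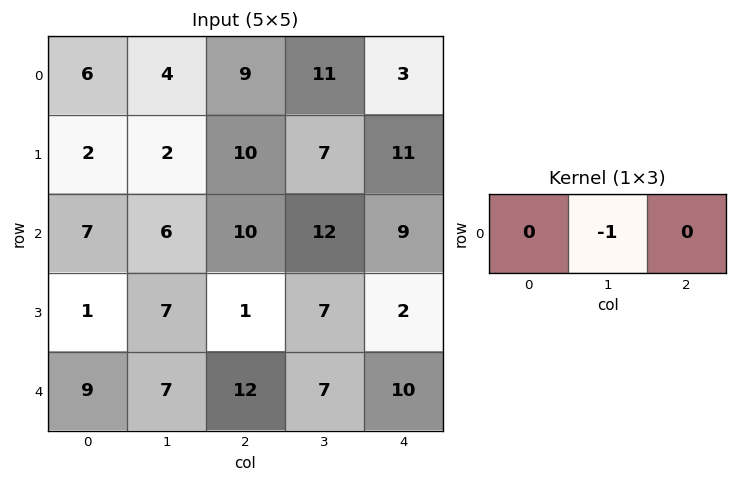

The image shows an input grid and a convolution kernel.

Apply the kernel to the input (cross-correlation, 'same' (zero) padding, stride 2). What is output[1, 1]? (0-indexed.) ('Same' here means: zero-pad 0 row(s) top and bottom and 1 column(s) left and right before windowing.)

The receptive field on the zero-padded input at this output position is [6 10 12]. Elementwise product with the kernel and sum: 10·-1.

-10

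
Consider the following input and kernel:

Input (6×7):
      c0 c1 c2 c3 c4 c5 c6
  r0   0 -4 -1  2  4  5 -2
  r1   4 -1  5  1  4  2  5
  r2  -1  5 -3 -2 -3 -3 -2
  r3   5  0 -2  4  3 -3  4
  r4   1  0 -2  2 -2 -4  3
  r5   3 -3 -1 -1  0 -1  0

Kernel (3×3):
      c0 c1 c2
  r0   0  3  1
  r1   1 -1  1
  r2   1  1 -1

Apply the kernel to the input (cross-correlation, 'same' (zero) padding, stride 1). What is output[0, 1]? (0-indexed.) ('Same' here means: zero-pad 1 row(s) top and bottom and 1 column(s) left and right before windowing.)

1

The receptive field on the zero-padded input at this output position is [0 0 0 / 0 -4 -1 / 4 -1 5]. Elementwise product with the kernel and sum: 0·3 + 0·1 + 0·1 + -4·-1 + -1·1 + 4·1 + -1·1 + 5·-1.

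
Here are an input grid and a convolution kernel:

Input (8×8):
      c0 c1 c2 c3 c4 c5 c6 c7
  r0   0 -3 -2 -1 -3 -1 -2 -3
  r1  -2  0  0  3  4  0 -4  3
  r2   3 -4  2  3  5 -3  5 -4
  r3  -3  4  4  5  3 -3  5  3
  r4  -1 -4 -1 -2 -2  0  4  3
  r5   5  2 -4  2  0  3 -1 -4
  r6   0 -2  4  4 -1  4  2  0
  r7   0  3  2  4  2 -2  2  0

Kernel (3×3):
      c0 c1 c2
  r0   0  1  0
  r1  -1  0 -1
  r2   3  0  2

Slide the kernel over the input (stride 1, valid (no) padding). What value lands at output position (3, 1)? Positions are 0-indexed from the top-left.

The receptive field on the input at this output position is [4 4 5 / -4 -1 -2 / 2 -4 2]. Elementwise product with the kernel and sum: 4·1 + -4·-1 + -2·-1 + 2·3 + 2·2.

20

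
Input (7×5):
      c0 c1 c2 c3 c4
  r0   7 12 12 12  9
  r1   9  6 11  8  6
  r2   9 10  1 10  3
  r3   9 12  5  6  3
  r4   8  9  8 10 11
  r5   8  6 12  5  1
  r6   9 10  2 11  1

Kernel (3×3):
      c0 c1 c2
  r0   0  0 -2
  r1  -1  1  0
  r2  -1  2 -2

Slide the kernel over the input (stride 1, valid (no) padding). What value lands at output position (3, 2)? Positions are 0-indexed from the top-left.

-8

The receptive field on the input at this output position is [5 6 3 / 8 10 11 / 12 5 1]. Elementwise product with the kernel and sum: 3·-2 + 8·-1 + 10·1 + 12·-1 + 5·2 + 1·-2.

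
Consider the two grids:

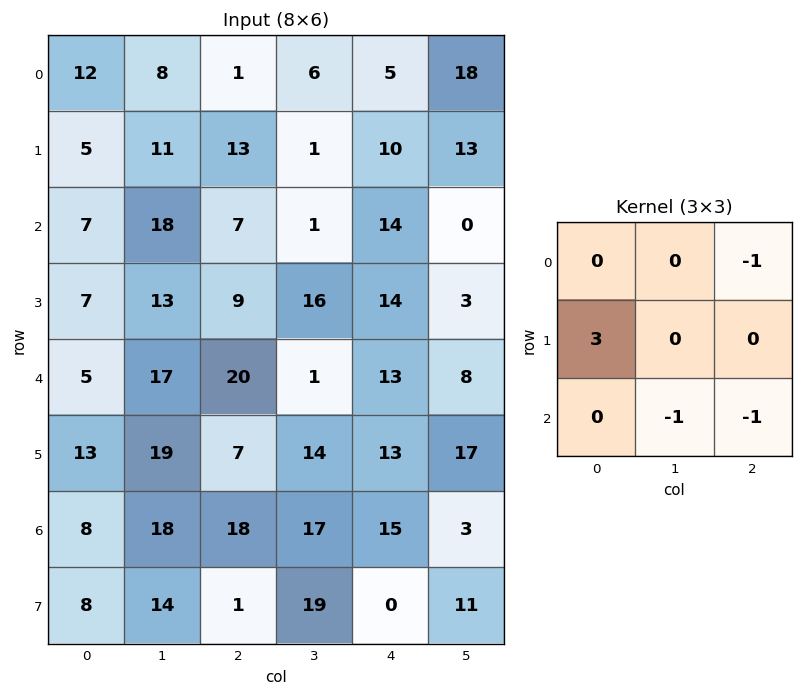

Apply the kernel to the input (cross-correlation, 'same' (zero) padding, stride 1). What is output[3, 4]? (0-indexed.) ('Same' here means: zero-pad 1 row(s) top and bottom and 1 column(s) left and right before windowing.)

27

The receptive field on the zero-padded input at this output position is [1 14 0 / 16 14 3 / 1 13 8]. Elementwise product with the kernel and sum: 0·-1 + 16·3 + 13·-1 + 8·-1.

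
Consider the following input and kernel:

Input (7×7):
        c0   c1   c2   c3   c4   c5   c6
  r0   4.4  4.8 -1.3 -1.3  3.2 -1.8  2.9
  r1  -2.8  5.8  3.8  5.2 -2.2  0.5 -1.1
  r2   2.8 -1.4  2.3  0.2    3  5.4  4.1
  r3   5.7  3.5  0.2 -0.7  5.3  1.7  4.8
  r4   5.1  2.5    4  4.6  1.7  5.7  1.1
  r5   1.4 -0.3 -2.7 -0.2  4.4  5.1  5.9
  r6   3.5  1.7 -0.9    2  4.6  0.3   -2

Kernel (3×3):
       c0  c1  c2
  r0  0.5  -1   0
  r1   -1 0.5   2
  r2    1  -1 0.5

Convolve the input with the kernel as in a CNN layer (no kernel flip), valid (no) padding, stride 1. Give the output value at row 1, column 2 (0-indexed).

The receptive field on the input at this output position is [3.8 5.2 -2.2 / 2.3 0.2 3 / 0.2 -0.7 5.3]. Elementwise product with the kernel and sum: 3.8·0.5 + 5.2·-1 + 2.3·-1 + 0.2·0.5 + 3·2 + 0.2·1 + -0.7·-1 + 5.3·0.5.

4.05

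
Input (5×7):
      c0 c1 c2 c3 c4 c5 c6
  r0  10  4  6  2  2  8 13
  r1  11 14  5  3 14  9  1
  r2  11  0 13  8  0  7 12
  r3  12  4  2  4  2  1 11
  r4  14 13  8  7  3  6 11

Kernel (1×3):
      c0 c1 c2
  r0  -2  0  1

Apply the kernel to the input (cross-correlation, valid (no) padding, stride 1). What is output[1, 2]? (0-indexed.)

4

The receptive field on the input at this output position is [5 3 14]. Elementwise product with the kernel and sum: 5·-2 + 14·1.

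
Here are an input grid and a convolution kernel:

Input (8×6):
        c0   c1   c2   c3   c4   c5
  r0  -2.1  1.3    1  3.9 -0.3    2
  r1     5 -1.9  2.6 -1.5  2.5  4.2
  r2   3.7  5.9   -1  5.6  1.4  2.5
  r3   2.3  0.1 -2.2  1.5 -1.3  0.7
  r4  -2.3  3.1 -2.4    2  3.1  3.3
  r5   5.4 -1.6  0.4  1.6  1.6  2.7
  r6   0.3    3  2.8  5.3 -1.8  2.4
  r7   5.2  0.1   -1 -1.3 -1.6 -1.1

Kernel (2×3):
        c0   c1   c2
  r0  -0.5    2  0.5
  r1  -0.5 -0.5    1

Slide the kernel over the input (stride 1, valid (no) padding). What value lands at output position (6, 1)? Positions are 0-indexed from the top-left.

5.9

The receptive field on the input at this output position is [3 2.8 5.3 / 0.1 -1 -1.3]. Elementwise product with the kernel and sum: 3·-0.5 + 2.8·2 + 5.3·0.5 + 0.1·-0.5 + -1·-0.5 + -1.3·1.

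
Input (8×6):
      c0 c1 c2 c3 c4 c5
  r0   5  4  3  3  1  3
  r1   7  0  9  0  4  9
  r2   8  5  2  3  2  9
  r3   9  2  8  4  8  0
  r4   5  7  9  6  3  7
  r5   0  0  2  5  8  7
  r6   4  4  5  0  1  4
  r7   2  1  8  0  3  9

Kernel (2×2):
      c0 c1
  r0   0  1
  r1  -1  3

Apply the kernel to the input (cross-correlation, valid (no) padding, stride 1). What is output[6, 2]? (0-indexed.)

The receptive field on the input at this output position is [5 0 / 8 0]. Elementwise product with the kernel and sum: 0·1 + 8·-1 + 0·3.

-8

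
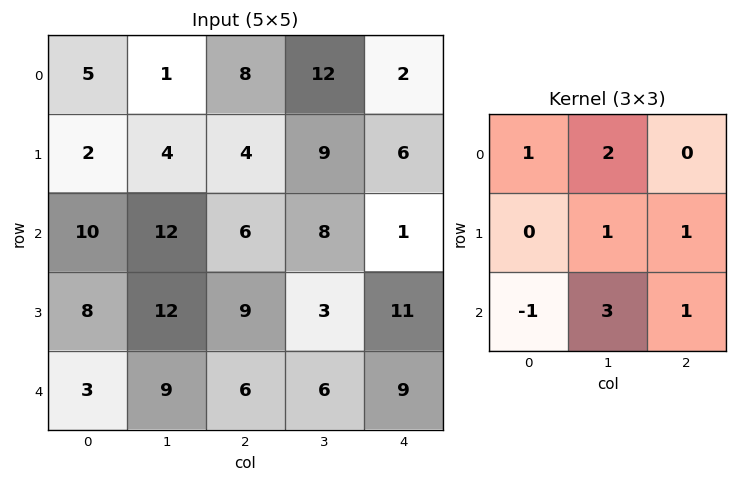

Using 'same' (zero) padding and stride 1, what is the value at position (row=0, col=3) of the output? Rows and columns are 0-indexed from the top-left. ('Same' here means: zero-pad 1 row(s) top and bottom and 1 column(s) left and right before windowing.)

43

The receptive field on the zero-padded input at this output position is [0 0 0 / 8 12 2 / 4 9 6]. Elementwise product with the kernel and sum: 0·1 + 0·2 + 12·1 + 2·1 + 4·-1 + 9·3 + 6·1.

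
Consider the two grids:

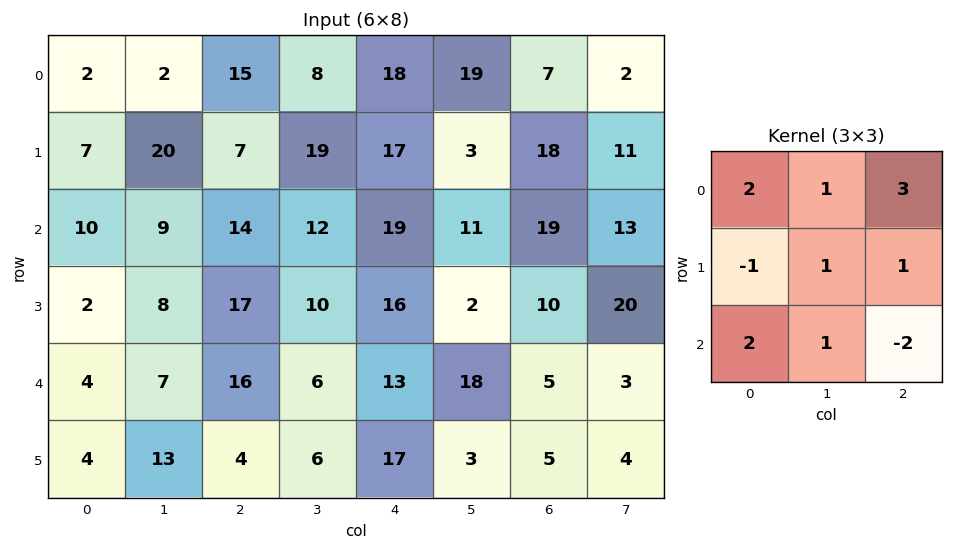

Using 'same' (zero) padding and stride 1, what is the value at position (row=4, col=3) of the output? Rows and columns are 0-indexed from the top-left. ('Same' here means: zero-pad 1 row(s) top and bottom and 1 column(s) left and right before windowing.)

75

The receptive field on the zero-padded input at this output position is [17 10 16 / 16 6 13 / 4 6 17]. Elementwise product with the kernel and sum: 17·2 + 10·1 + 16·3 + 16·-1 + 6·1 + 13·1 + 4·2 + 6·1 + 17·-2.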